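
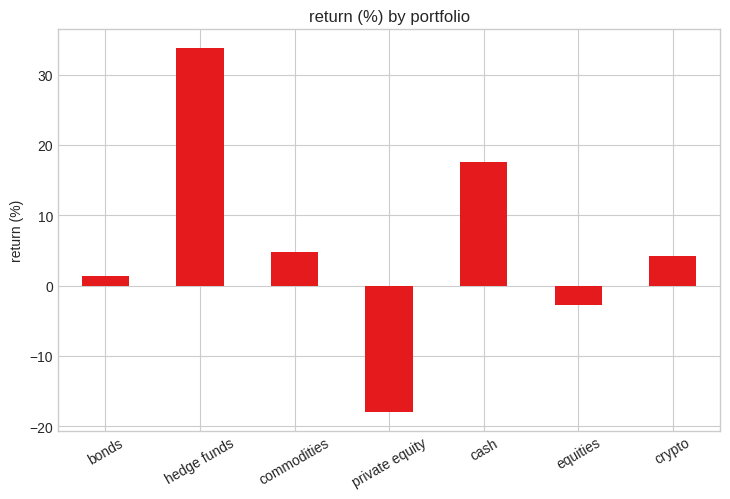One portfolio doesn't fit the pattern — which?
hedge funds

hedge funds ≈ 35; the rest sit between ≈ -20 and ≈ 20.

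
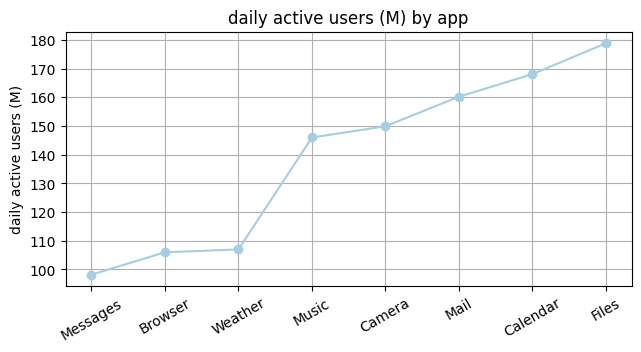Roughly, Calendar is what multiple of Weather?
Calendar ≈ 170, Weather ≈ 110; 170/110 ≈ 1.55.

≈ 1.55×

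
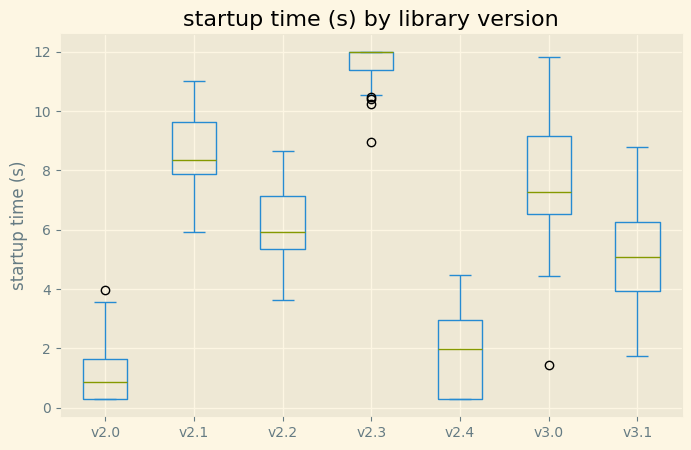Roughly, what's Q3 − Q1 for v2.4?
Q3 ≈ 3, Q1 ≈ 0; IQR ≈ 3.

≈ 3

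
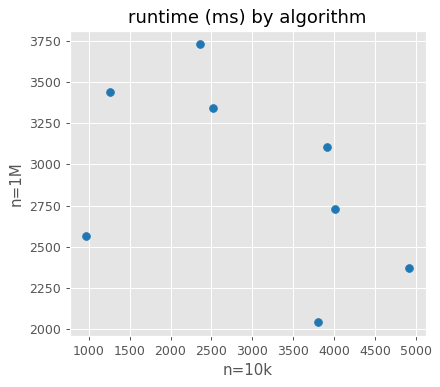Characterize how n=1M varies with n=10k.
negative, moderate

Points are negatively correlated; moderate (|r| ≈ 0.5).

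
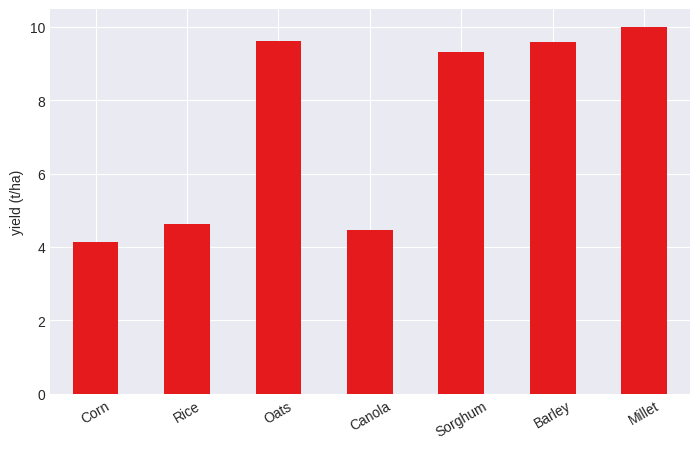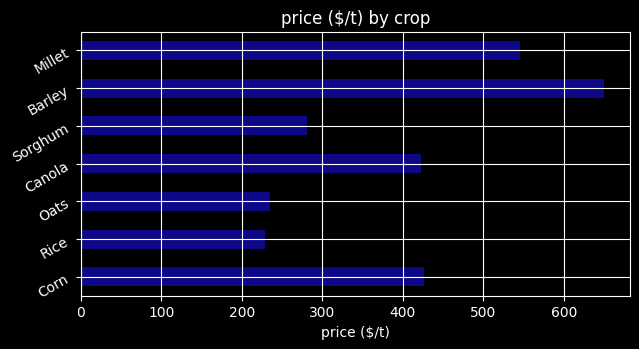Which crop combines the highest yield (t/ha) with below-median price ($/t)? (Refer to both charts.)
Oats

Chart 2 median price ($/t) ≈ 400; below-median crops: Rice, Oats, Sorghum. Among those, Oats has the highest yield (t/ha) (≈ 10).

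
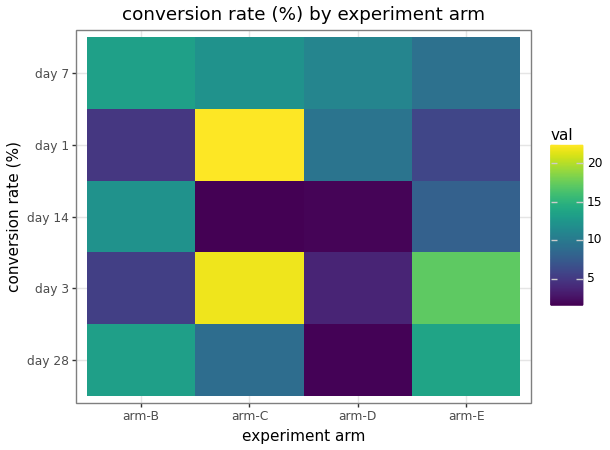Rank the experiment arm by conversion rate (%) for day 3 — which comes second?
arm-E

Top 3 for day 3: arm-C ≈ 22, arm-E ≈ 18, arm-B ≈ 6.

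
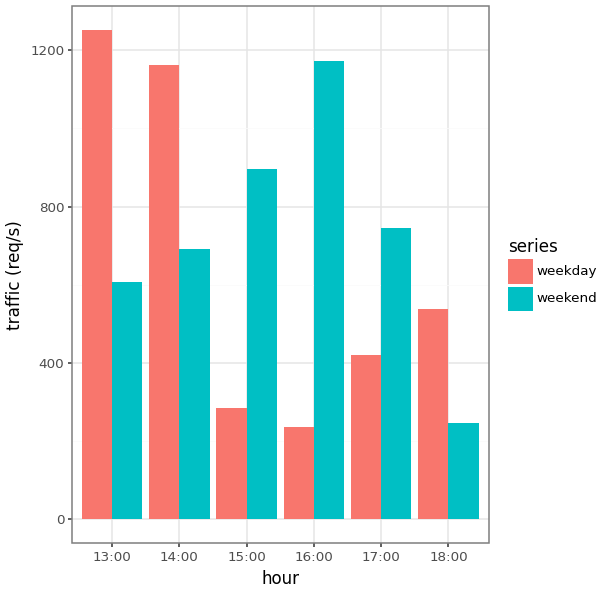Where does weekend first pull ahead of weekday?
14:00: weekend ≈ 600 vs weekday ≈ 1200 (not yet); 15:00: weekend ≈ 800 vs weekday ≈ 200 (first crossover).

15:00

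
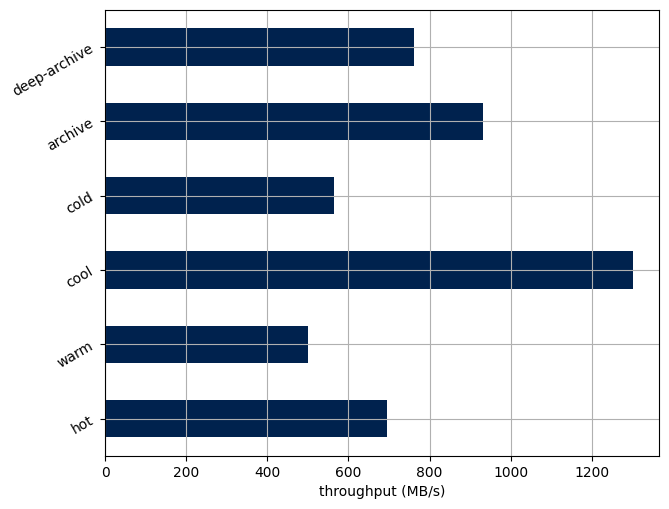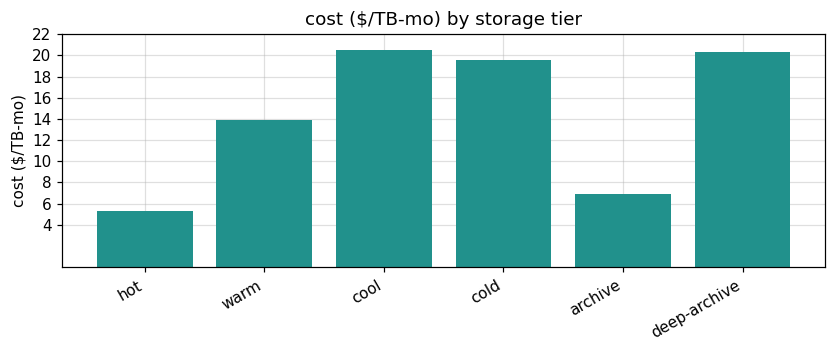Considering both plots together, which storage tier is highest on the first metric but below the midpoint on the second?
archive

Chart 2 median cost ($/TB-mo) ≈ 16; below-median storage tiers: hot, warm, archive. Among those, archive has the highest throughput (MB/s) (≈ 1000).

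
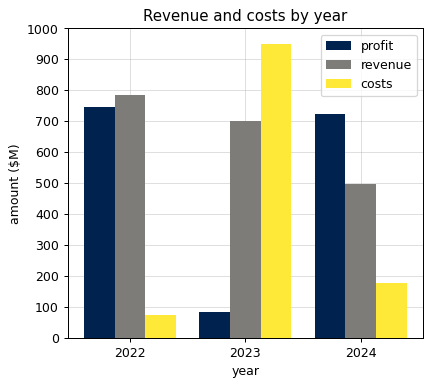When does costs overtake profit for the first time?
2022: costs ≈ 100 vs profit ≈ 700 (not yet); 2023: costs ≈ 900 vs profit ≈ 100 (first crossover).

2023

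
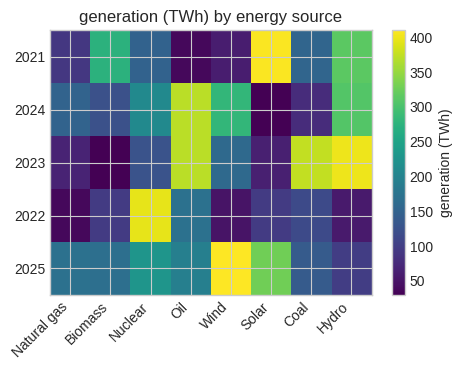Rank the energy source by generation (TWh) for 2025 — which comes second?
Top 3 for 2025: Wind ≈ 400, Solar ≈ 350, Nuclear ≈ 250.

Solar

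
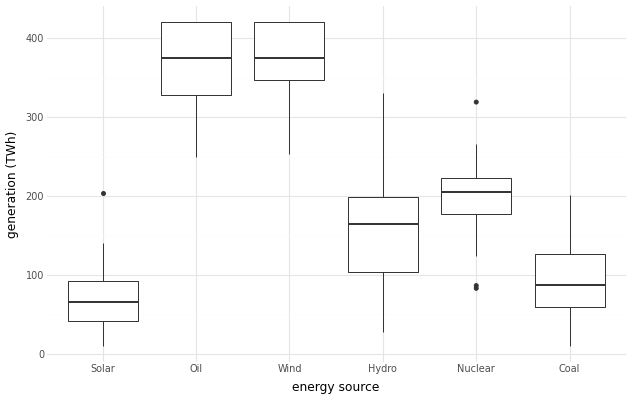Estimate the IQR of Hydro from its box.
≈ 100

Q3 ≈ 200, Q1 ≈ 100; IQR ≈ 100.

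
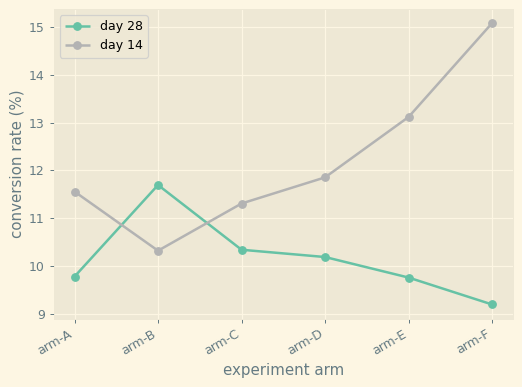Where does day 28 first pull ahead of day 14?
arm-A: day 28 ≈ 10.0 vs day 14 ≈ 11.5 (not yet); arm-B: day 28 ≈ 11.5 vs day 14 ≈ 10.5 (first crossover).

arm-B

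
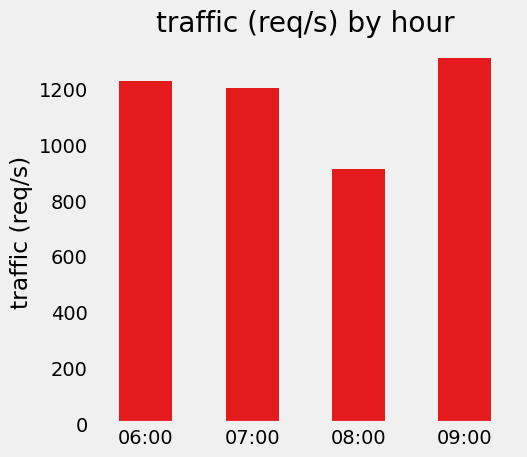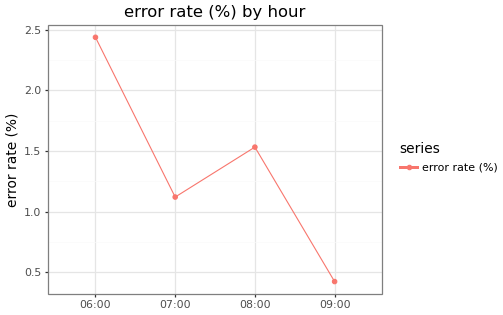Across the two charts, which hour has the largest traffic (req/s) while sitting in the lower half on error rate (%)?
09:00

Chart 2 median error rate (%) ≈ 1.5; below-median hours: 07:00, 09:00. Among those, 09:00 has the highest traffic (req/s) (≈ 1400).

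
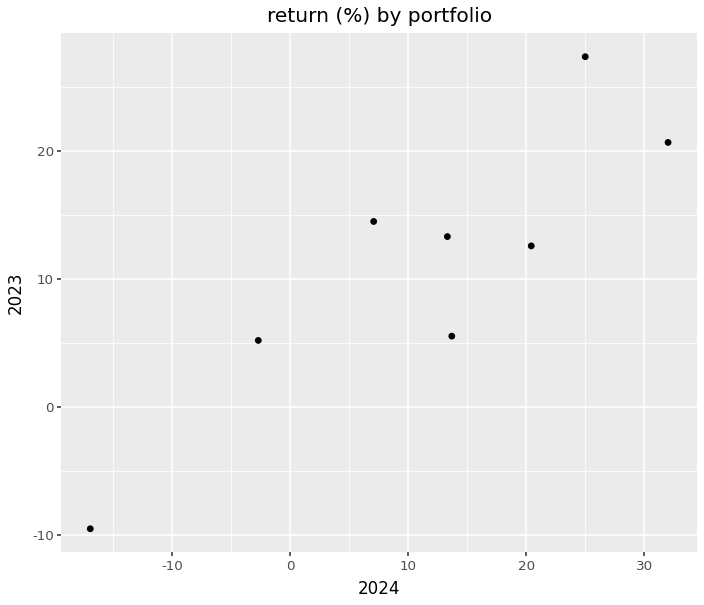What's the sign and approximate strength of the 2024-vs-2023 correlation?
positive, strong

Points are positively correlated; strong (|r| ≈ 0.9).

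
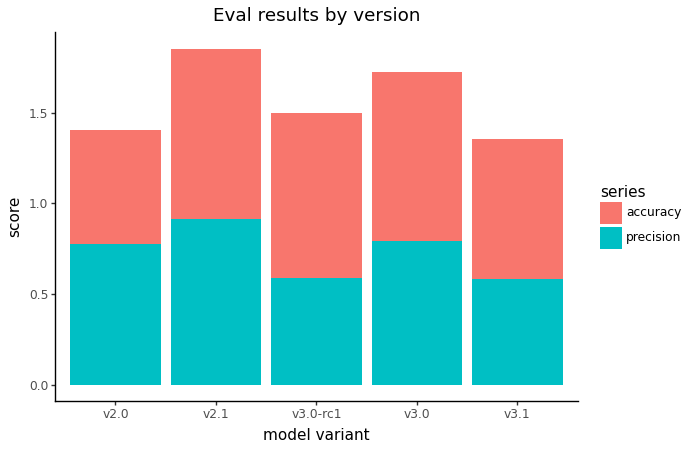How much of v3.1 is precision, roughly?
precision top ≈ 0.6, bottom ≈ 0.0; segment ≈ 0.6.

≈ 0.6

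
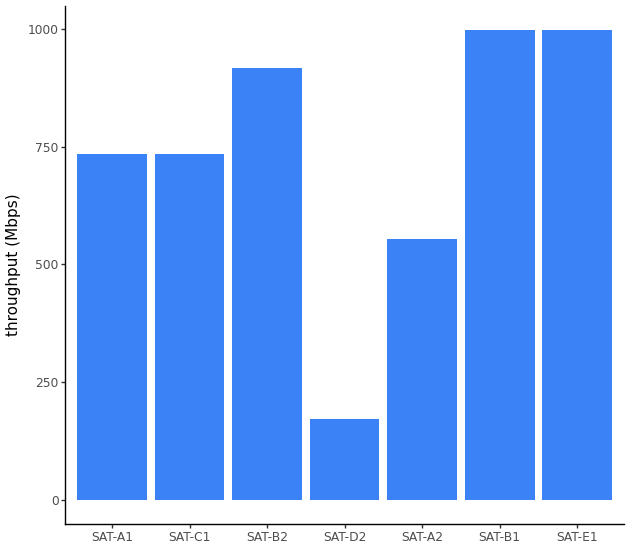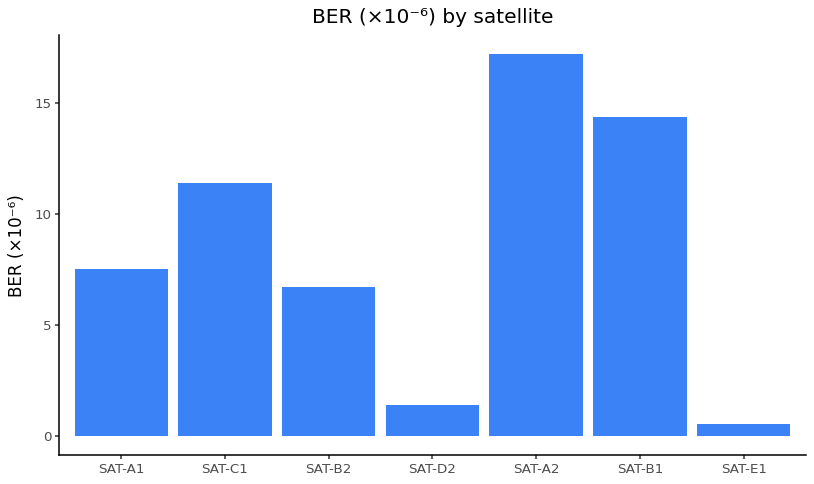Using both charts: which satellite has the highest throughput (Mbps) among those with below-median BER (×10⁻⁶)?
Chart 2 median BER (×10⁻⁶) ≈ 8; below-median satellites: SAT-B2, SAT-D2, SAT-E1. Among those, SAT-E1 has the highest throughput (Mbps) (≈ 1000).

SAT-E1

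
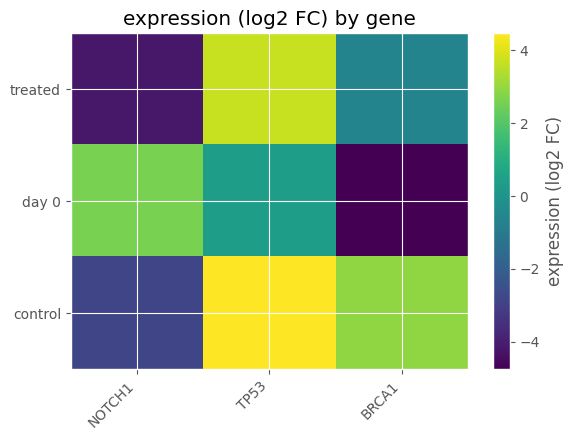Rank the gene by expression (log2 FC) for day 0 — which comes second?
Top 3 for day 0: NOTCH1 ≈ 3, TP53 ≈ 0, BRCA1 ≈ -5.

TP53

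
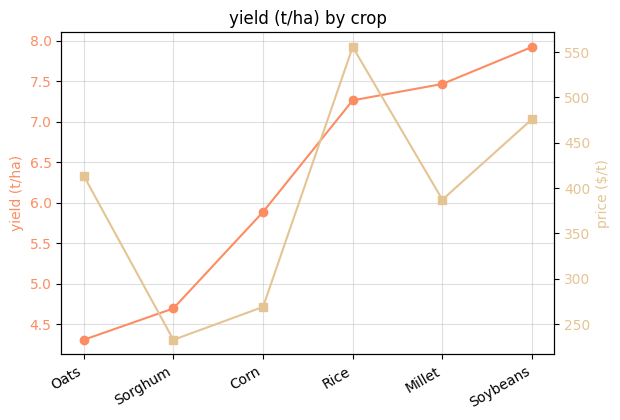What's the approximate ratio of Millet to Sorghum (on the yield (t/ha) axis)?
≈ 1.67×

Millet ≈ 7.5, Sorghum ≈ 4.5; 7.5/4.5 ≈ 1.67.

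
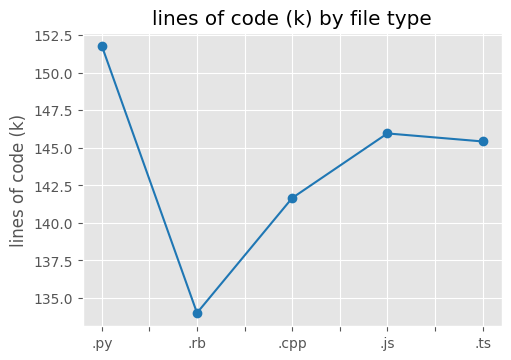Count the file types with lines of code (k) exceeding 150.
Above 150: .py.

1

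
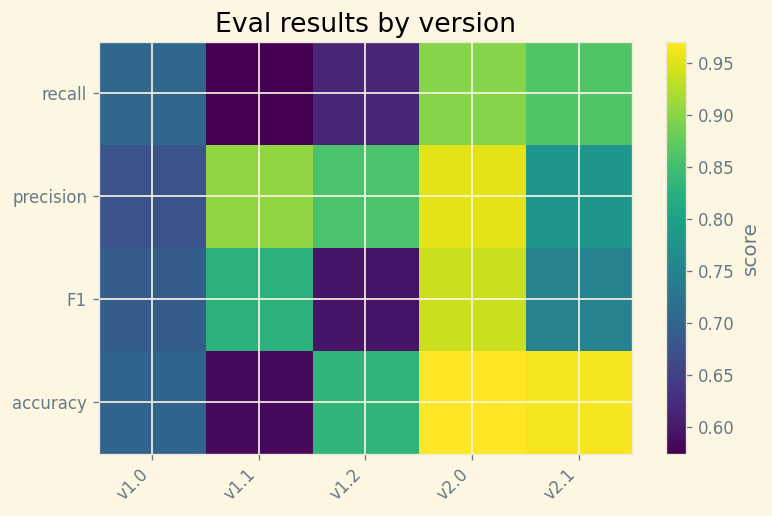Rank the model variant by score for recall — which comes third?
v1.0

Top 4 for recall: v2.0 ≈ 0.90, v2.1 ≈ 0.85, v1.0 ≈ 0.70, v1.2 ≈ 0.60.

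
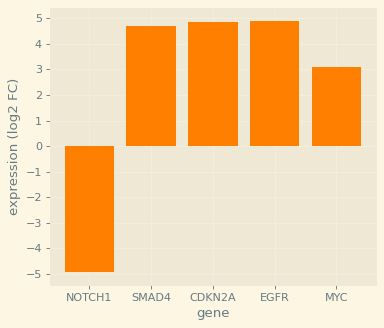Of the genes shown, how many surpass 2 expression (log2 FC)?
Above 2: SMAD4, CDKN2A, EGFR, MYC.

4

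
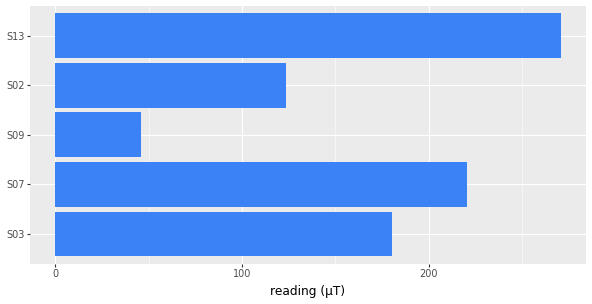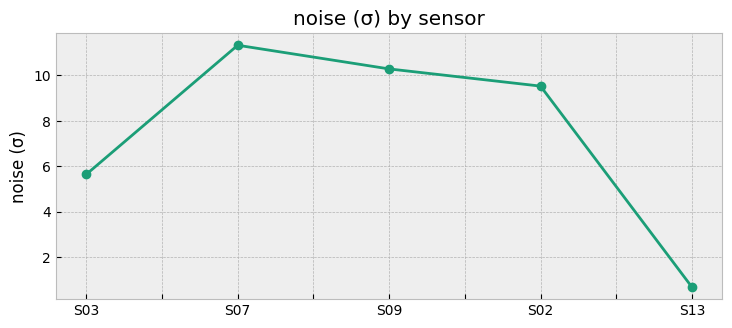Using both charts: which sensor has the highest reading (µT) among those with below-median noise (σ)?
Chart 2 median noise (σ) ≈ 10; below-median sensors: S03, S13. Among those, S13 has the highest reading (µT) (≈ 275).

S13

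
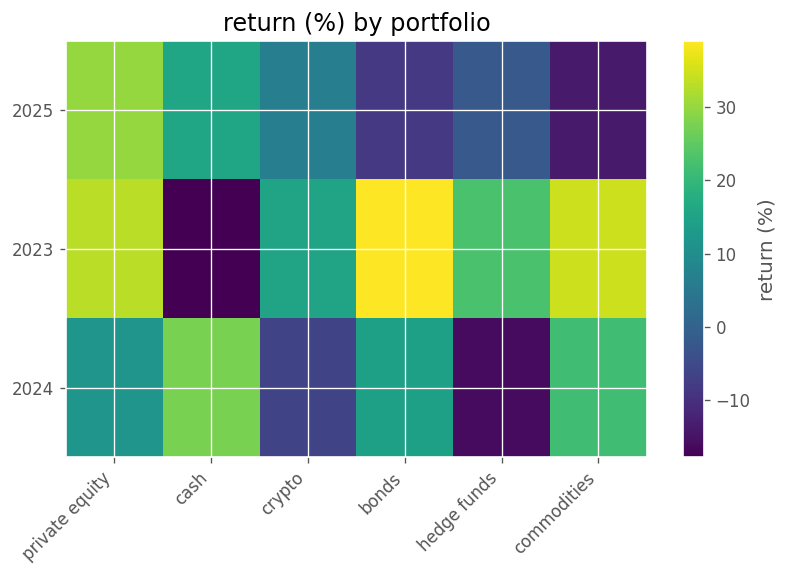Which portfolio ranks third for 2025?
crypto

Top 4 for 2025: private equity ≈ 30, cash ≈ 15, crypto ≈ 5, hedge funds ≈ 0.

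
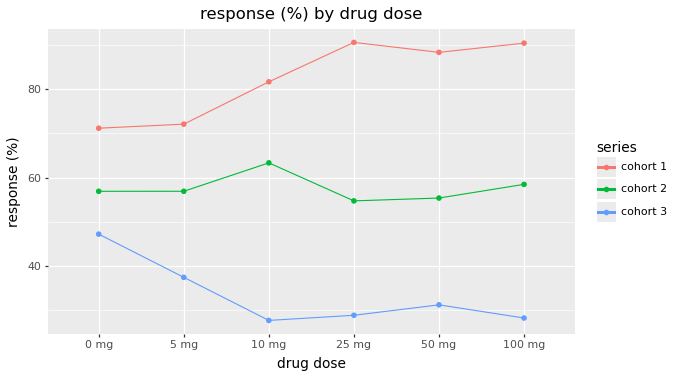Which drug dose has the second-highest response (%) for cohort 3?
5 mg

Top 3 for cohort 3: 0 mg ≈ 50, 5 mg ≈ 40, 50 mg ≈ 30.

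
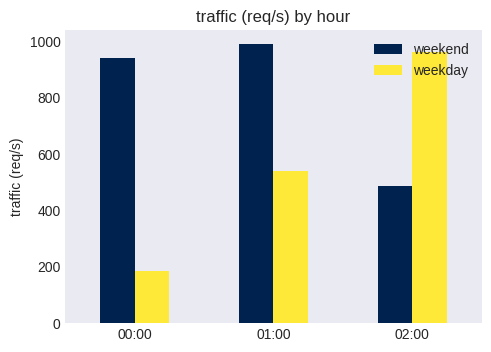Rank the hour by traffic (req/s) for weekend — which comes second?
Top 3 for weekend: 01:00 ≈ 1000, 00:00 ≈ 900, 02:00 ≈ 500.

00:00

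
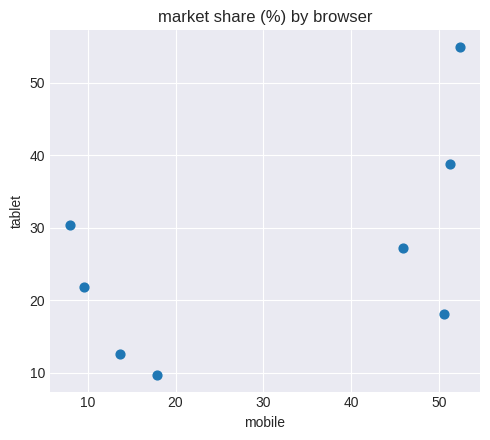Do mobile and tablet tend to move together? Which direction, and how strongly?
positive, moderate

Points are positively correlated; moderate (|r| ≈ 0.6).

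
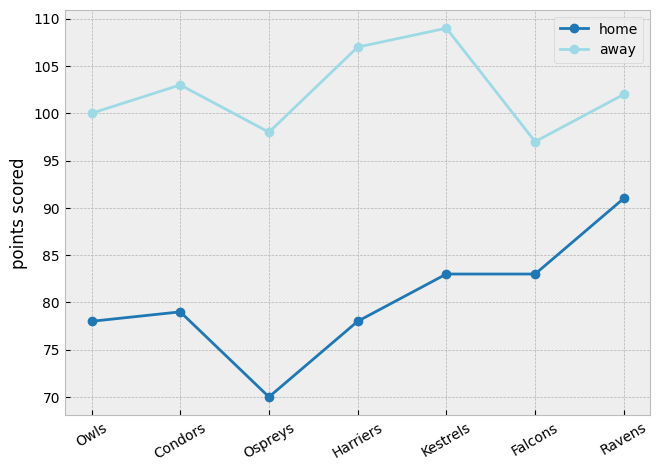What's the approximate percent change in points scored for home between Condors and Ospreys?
Condors ≈ 80, Ospreys ≈ 70; (70 − 80) / 80 ≈ -12.5%.

≈ -12.5%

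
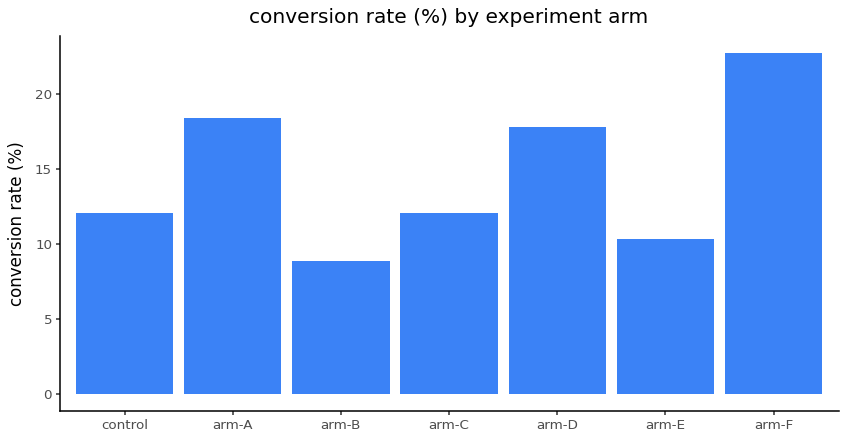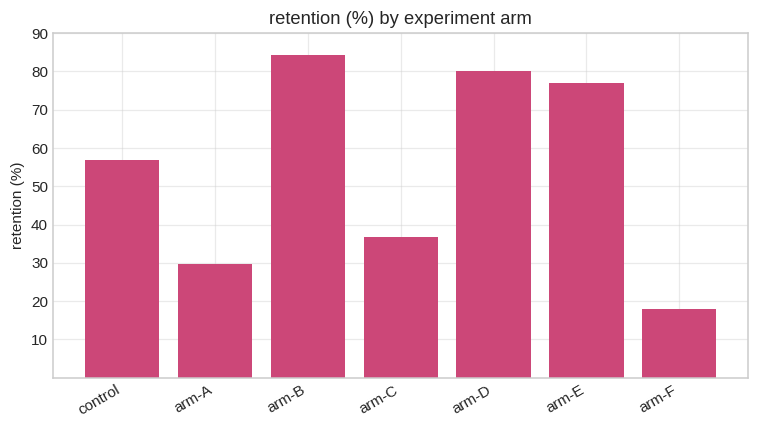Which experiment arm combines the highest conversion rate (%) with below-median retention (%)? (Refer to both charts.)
Chart 2 median retention (%) ≈ 60; below-median experiment arms: arm-A, arm-C, arm-F. Among those, arm-F has the highest conversion rate (%) (≈ 25).

arm-F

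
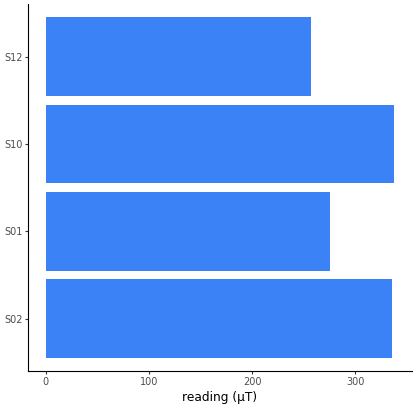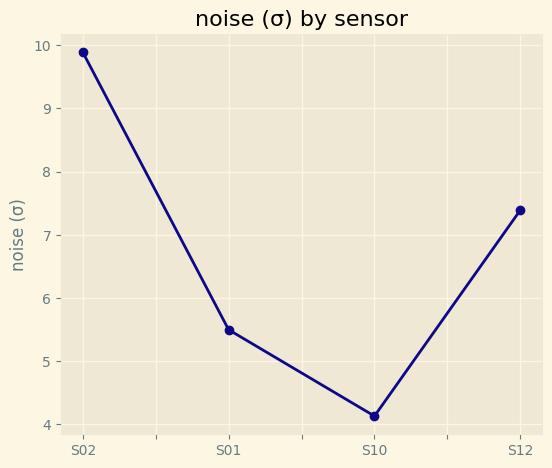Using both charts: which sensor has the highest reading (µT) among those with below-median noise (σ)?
Chart 2 median noise (σ) ≈ 6; below-median sensors: S01, S10. Among those, S10 has the highest reading (µT) (≈ 350).

S10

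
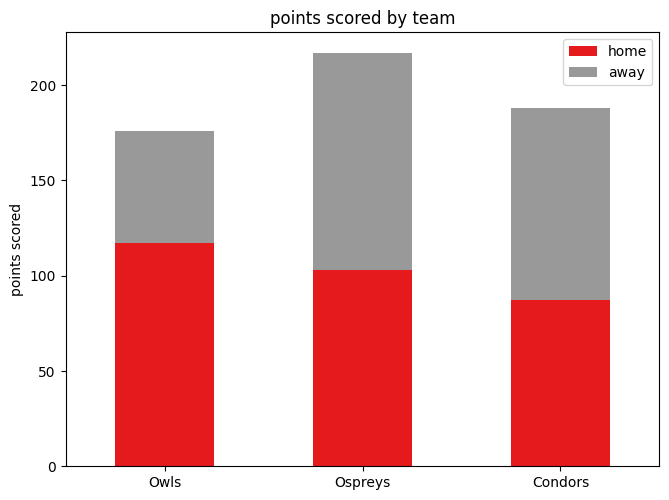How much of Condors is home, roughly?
≈ 80

home top ≈ 80, bottom ≈ 0; segment ≈ 80.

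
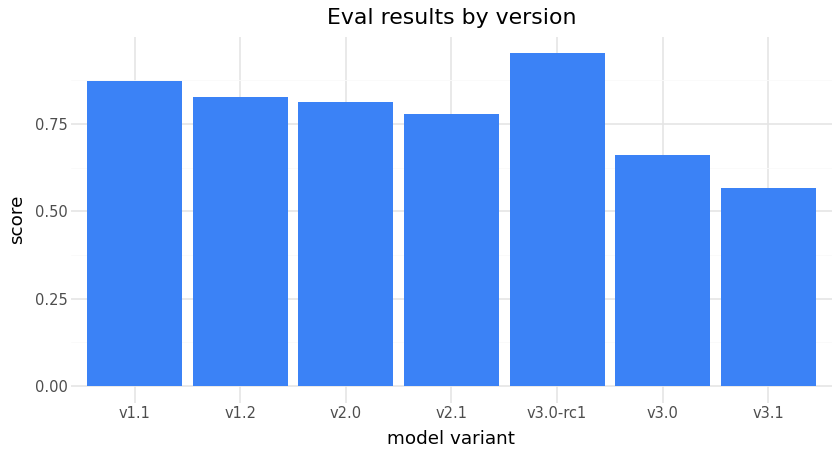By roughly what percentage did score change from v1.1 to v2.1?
≈ -11.1%

v1.1 ≈ 0.9, v2.1 ≈ 0.8; (0.8 − 0.9) / 0.9 ≈ -11.1%.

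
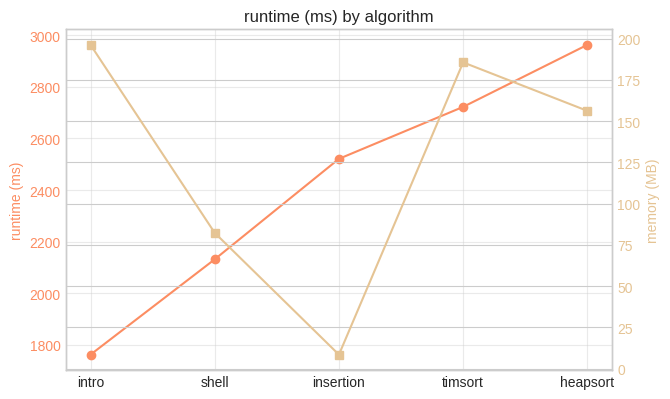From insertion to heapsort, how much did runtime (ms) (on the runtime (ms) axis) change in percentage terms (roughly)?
≈ +15.4%

insertion ≈ 2600, heapsort ≈ 3000; (3000 − 2600) / 2600 ≈ +15.4%.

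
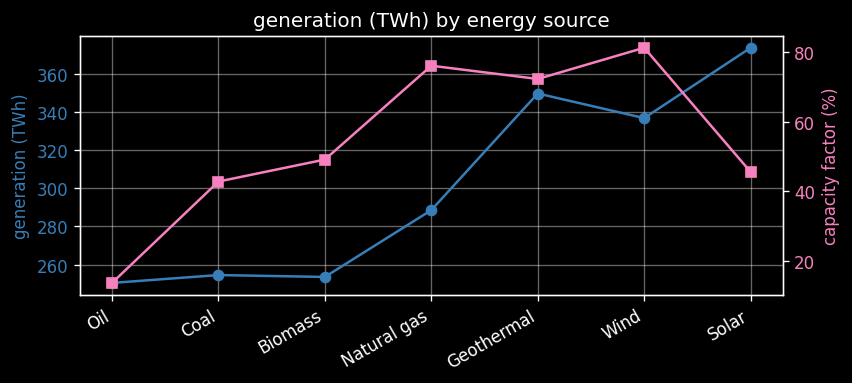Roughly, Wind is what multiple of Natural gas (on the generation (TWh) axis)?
≈ 1.21×

Wind ≈ 340, Natural gas ≈ 280; 340/280 ≈ 1.21.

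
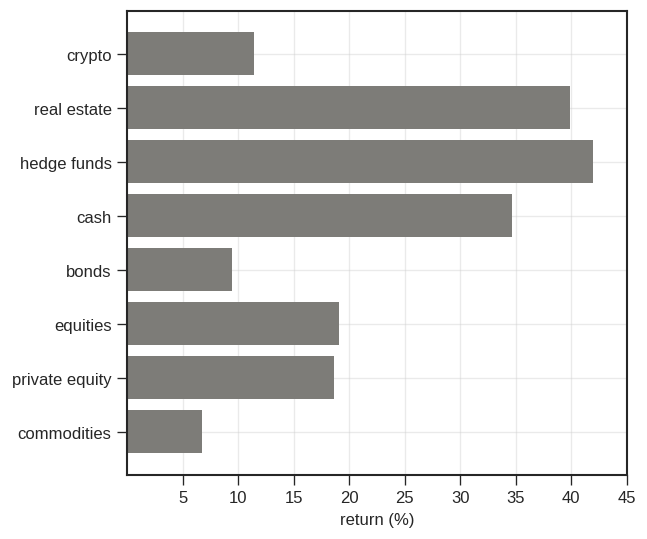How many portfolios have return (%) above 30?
Above 30: real estate, hedge funds, cash.

3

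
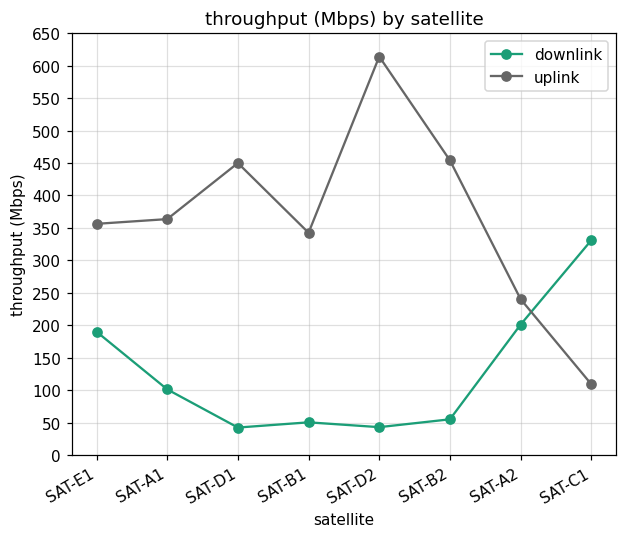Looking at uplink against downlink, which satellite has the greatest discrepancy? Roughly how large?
SAT-D2, ≈ 550 Mbps

SAT-D2: uplink ≈ 600, downlink ≈ 50 → gap ≈ 550. Next-largest (SAT-D1) is only ≈ 400.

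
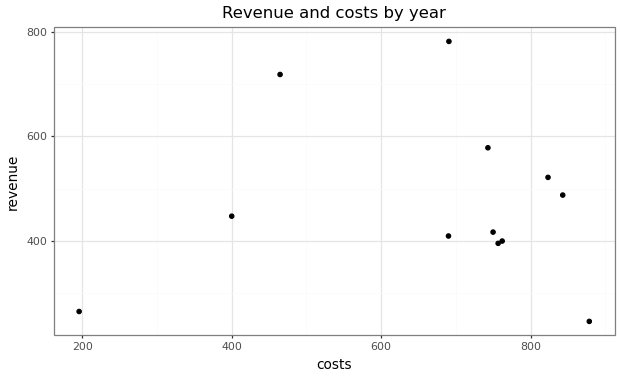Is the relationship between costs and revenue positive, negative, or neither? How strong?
no clear correlation

Points are roughly uncorrelated; weak (|r| ≈ 0.0).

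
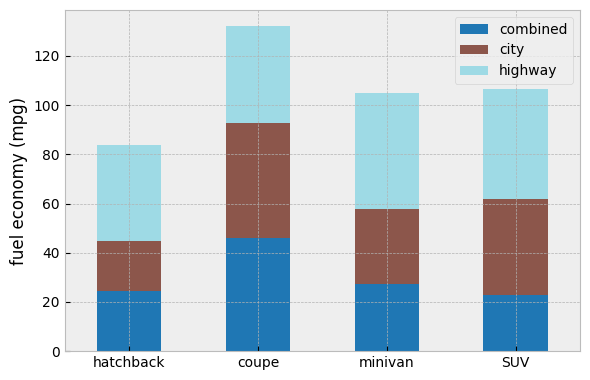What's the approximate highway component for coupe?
≈ 40

highway top ≈ 140, bottom ≈ 100; segment ≈ 40.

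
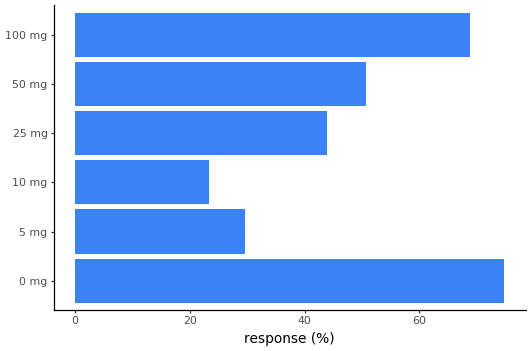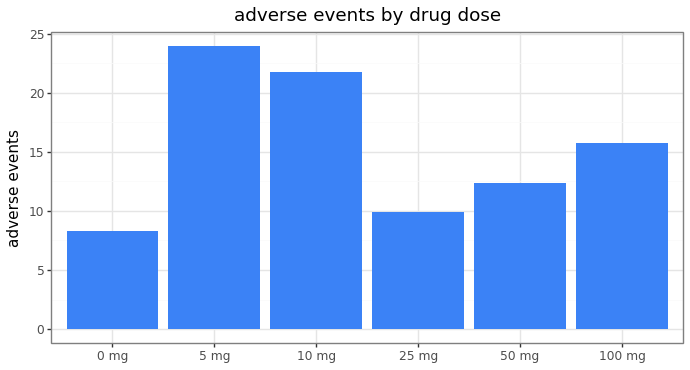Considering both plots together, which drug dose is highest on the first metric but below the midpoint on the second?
Chart 2 median adverse events ≈ 15; below-median drug doses: 0 mg, 25 mg, 50 mg. Among those, 0 mg has the highest response (%) (≈ 70).

0 mg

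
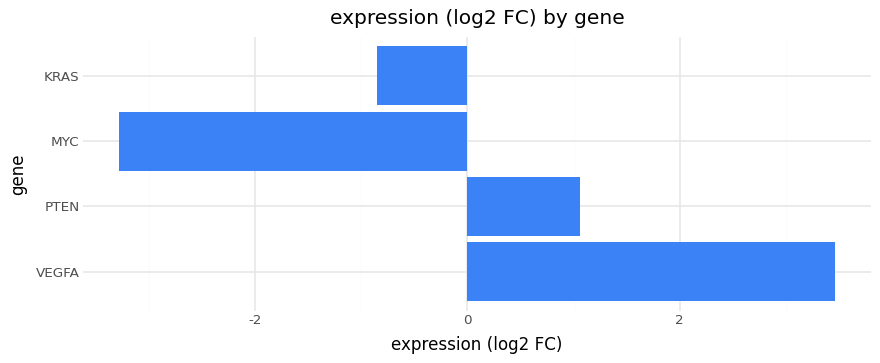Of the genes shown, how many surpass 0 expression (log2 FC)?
2

Above 0: VEGFA, PTEN.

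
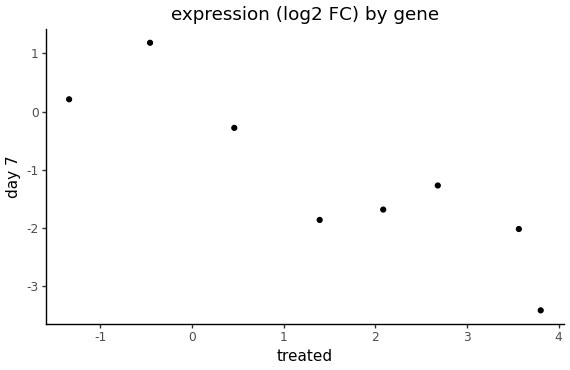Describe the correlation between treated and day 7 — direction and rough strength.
Points are negatively correlated; strong (|r| ≈ 0.9).

negative, strong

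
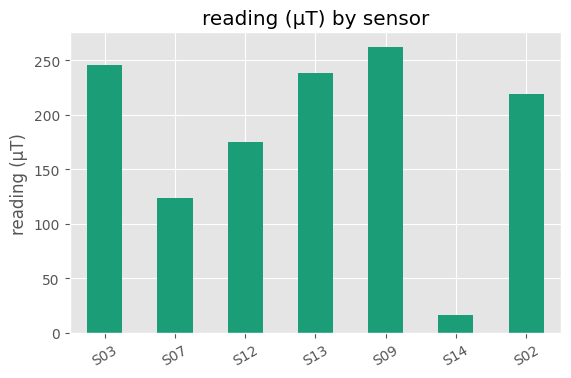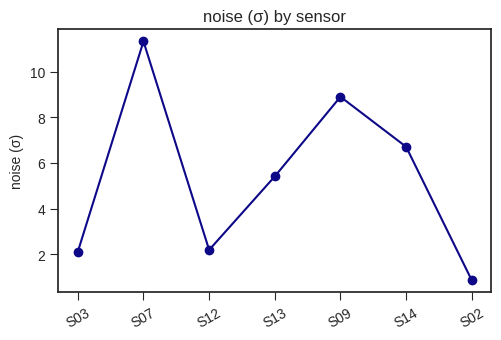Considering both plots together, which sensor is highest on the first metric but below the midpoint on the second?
S03

Chart 2 median noise (σ) ≈ 6; below-median sensors: S03, S12, S02. Among those, S03 has the highest reading (µT) (≈ 250).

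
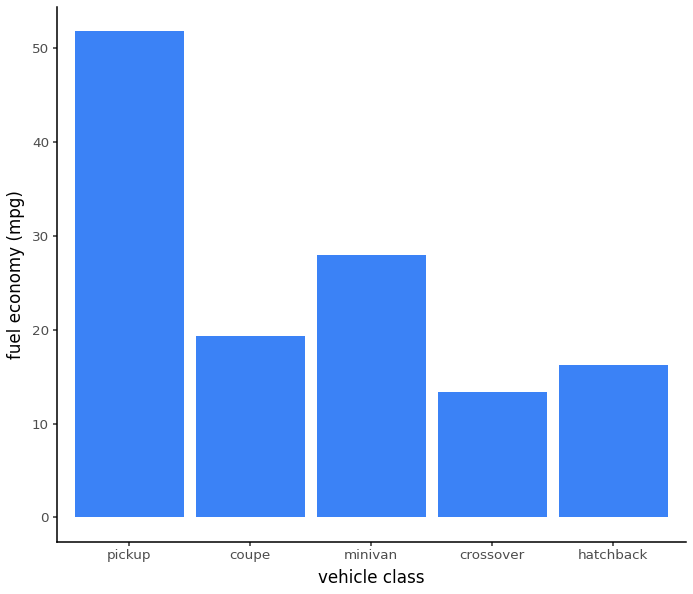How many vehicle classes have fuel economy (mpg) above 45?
Above 45: pickup.

1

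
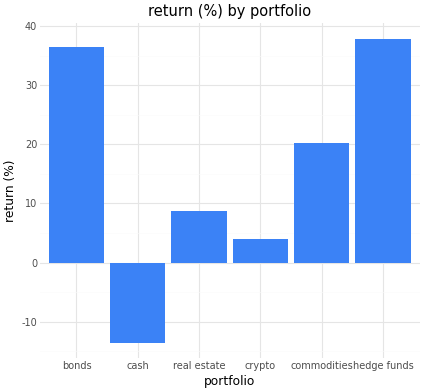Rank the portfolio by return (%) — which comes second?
bonds

Top 3: hedge funds ≈ 40, bonds ≈ 35, commodities ≈ 20.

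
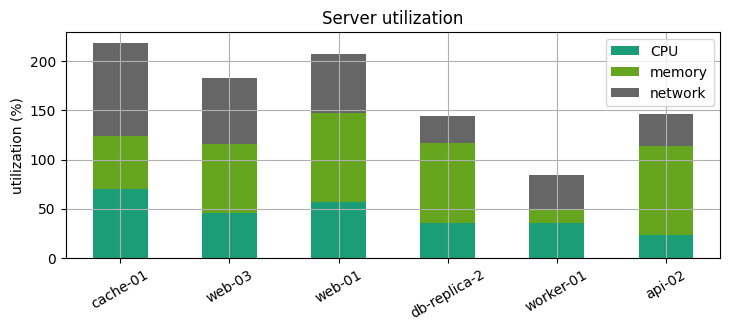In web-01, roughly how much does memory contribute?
memory top ≈ 140, bottom ≈ 60; segment ≈ 80.

≈ 80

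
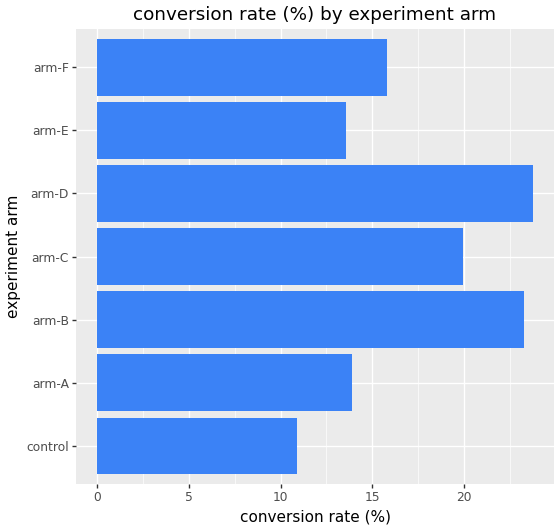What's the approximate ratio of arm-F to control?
arm-F ≈ 16, control ≈ 10; 16/10 ≈ 1.6.

≈ 1.6×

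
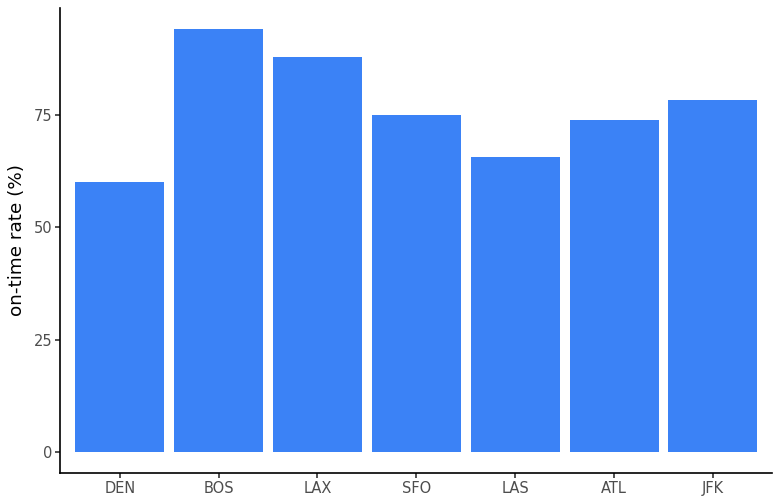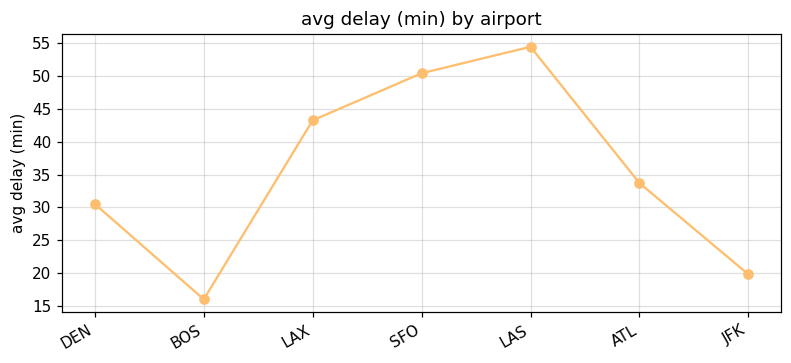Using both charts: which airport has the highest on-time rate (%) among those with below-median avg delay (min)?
Chart 2 median avg delay (min) ≈ 35; below-median airports: DEN, BOS, JFK. Among those, BOS has the highest on-time rate (%) (≈ 90).

BOS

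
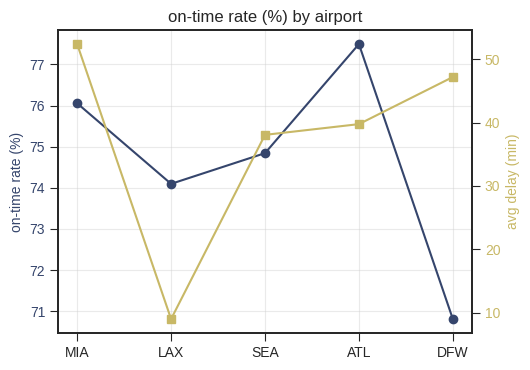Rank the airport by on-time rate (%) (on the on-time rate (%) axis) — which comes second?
Top 3 (on the on-time rate (%) axis): ATL ≈ 77, MIA ≈ 76, SEA ≈ 75.

MIA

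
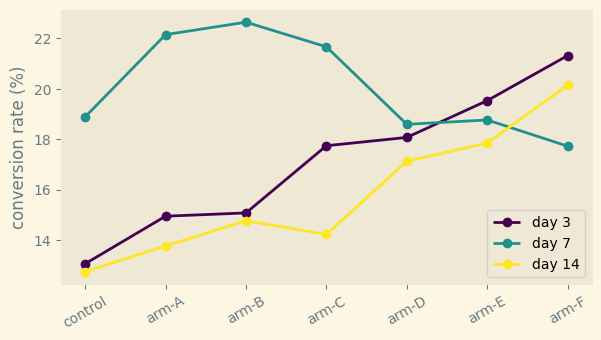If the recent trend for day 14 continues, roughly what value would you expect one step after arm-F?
≈ 21.5

Last three: 17, 18, 20 → slope ≈ 1.5/step → next ≈ 21.5.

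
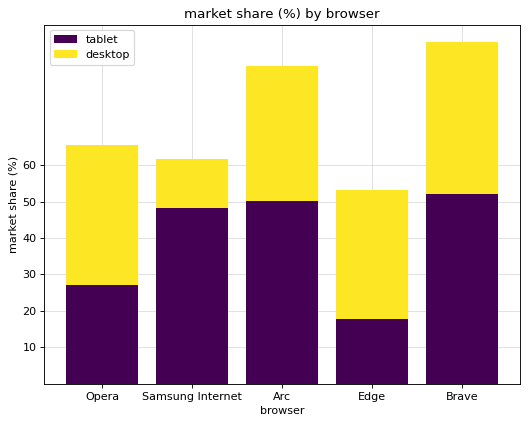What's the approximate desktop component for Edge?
≈ 30

desktop top ≈ 50, bottom ≈ 20; segment ≈ 30.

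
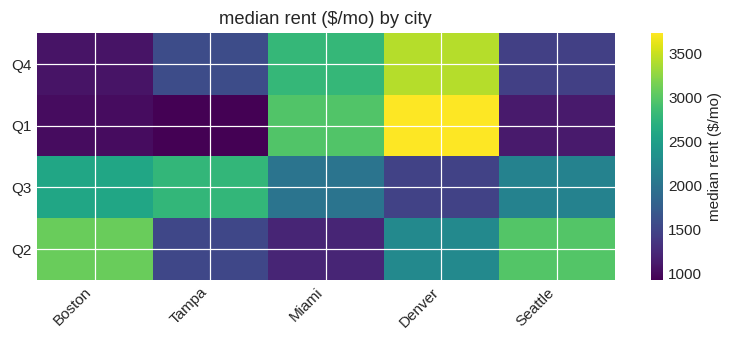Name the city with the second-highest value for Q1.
Top 3 for Q1: Denver ≈ 3500, Miami ≈ 3000, Seattle ≈ 1000.

Miami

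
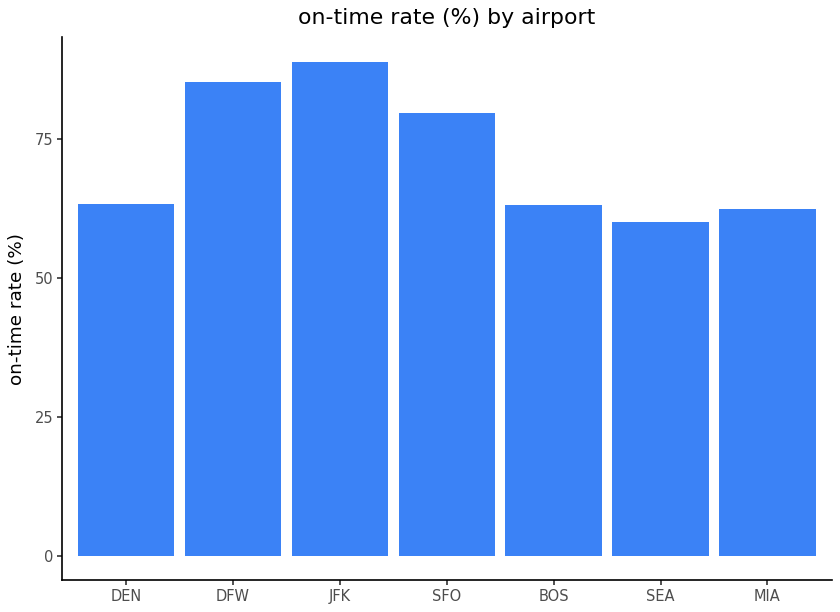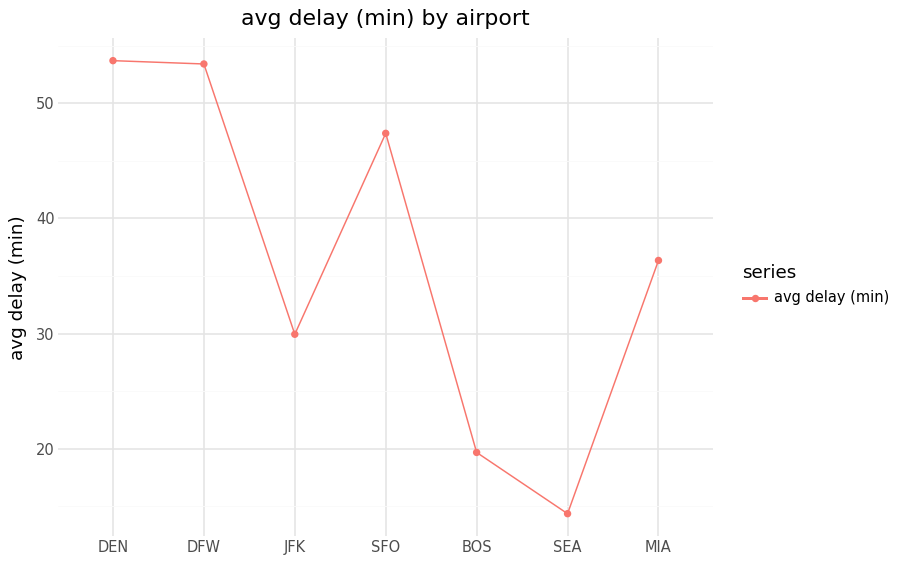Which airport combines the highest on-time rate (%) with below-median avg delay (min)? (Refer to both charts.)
JFK

Chart 2 median avg delay (min) ≈ 35; below-median airports: JFK, BOS, SEA. Among those, JFK has the highest on-time rate (%) (≈ 90).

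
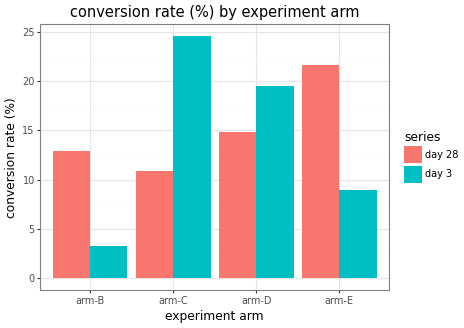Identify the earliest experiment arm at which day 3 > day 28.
arm-C

arm-B: day 3 ≈ 5 vs day 28 ≈ 15 (not yet); arm-C: day 3 ≈ 25 vs day 28 ≈ 10 (first crossover).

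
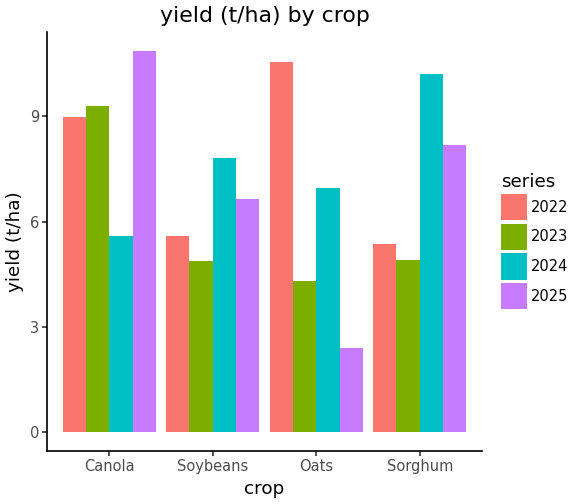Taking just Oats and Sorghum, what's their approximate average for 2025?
(2 + 8) / 2 ≈ 5.

≈ 5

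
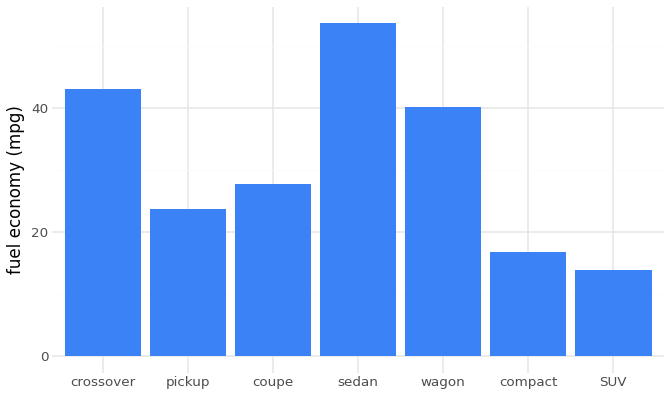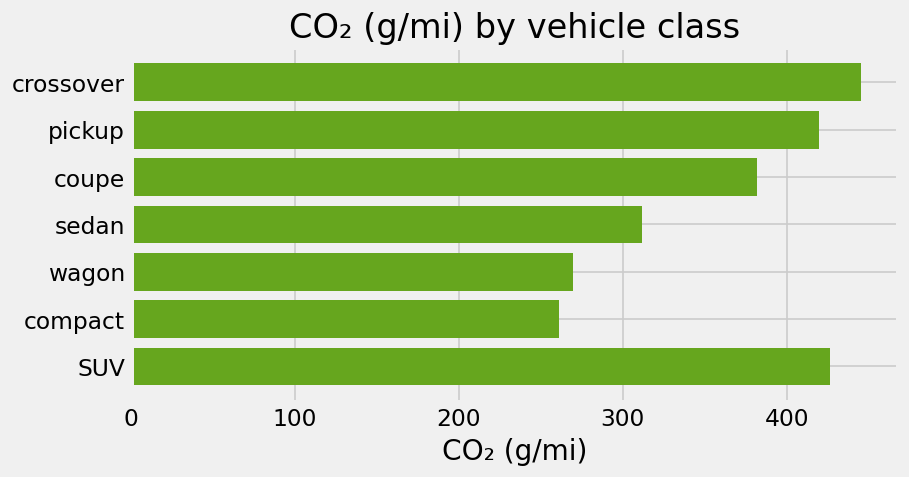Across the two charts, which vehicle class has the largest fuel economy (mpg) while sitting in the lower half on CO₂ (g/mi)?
Chart 2 median CO₂ (g/mi) ≈ 400; below-median vehicle classes: sedan, wagon, compact. Among those, sedan has the highest fuel economy (mpg) (≈ 55).

sedan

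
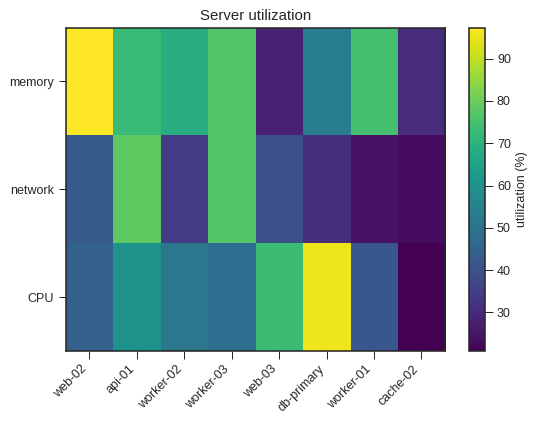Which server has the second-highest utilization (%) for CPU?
web-03

Top 3 for CPU: db-primary ≈ 100, web-03 ≈ 70, api-01 ≈ 60.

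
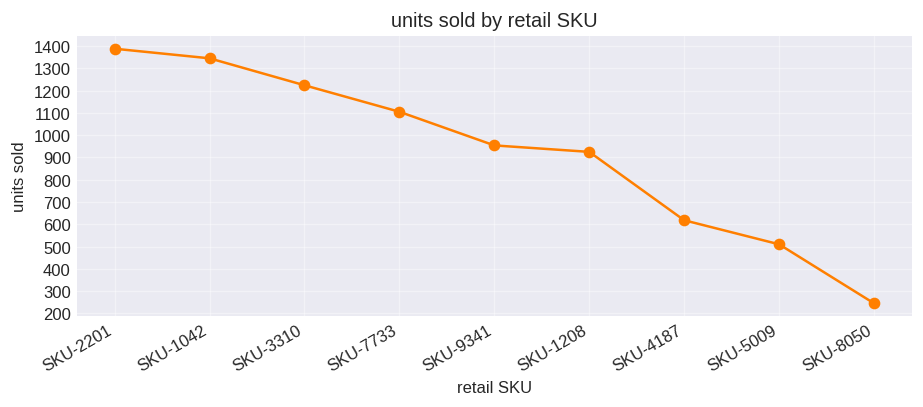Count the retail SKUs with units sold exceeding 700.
6

Above 700: SKU-2201, SKU-1042, SKU-3310, SKU-7733, SKU-9341, SKU-1208.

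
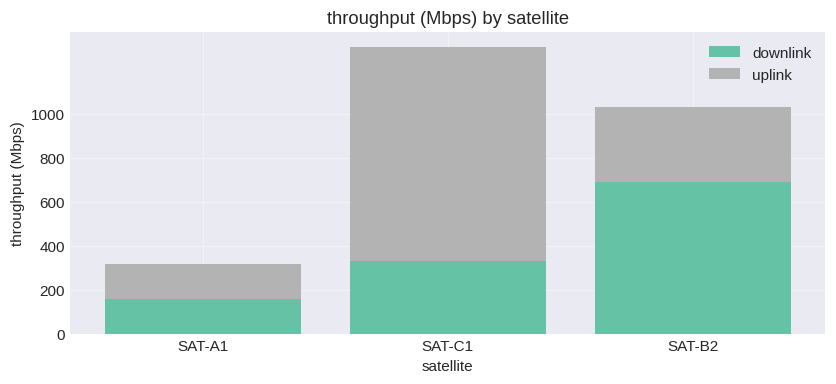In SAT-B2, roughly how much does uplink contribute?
uplink top ≈ 1000, bottom ≈ 600; segment ≈ 400.

≈ 400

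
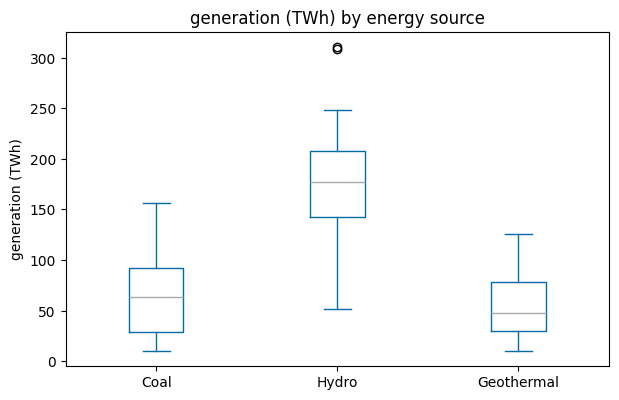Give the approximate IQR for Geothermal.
≈ 40

Q3 ≈ 80, Q1 ≈ 40; IQR ≈ 40.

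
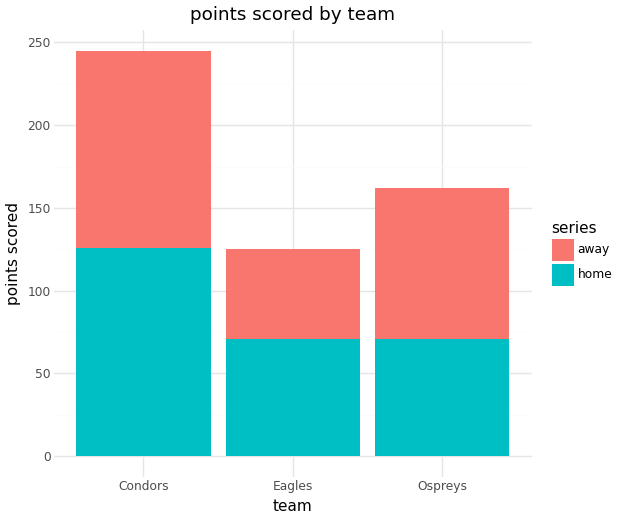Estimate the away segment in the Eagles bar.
≈ 50

away top ≈ 125, bottom ≈ 75; segment ≈ 50.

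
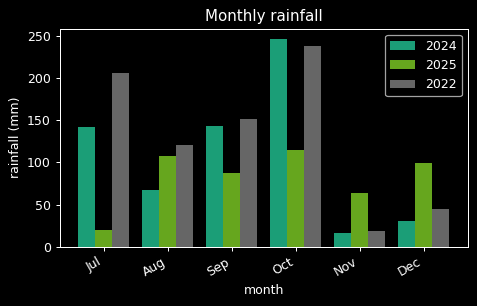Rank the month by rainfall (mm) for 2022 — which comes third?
Top 4 for 2022: Oct ≈ 250, Jul ≈ 200, Sep ≈ 150, Aug ≈ 125.

Sep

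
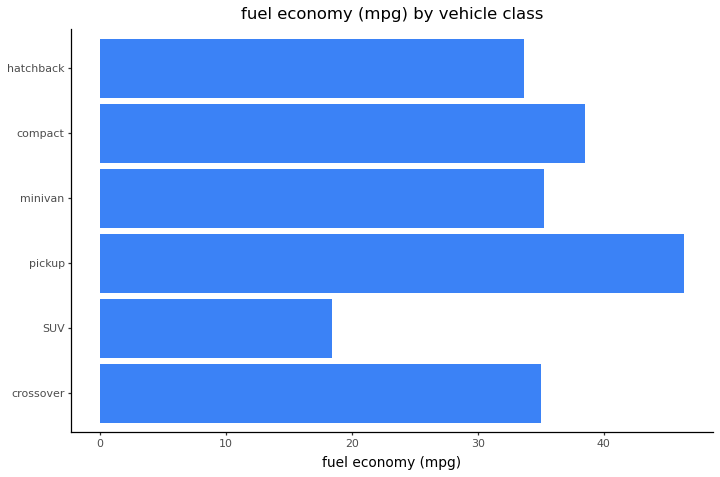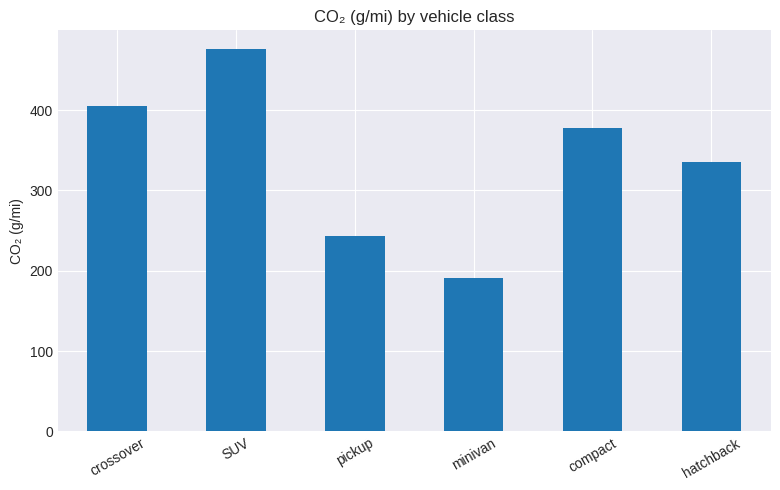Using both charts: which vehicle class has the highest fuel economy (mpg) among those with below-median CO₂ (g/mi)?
Chart 2 median CO₂ (g/mi) ≈ 350; below-median vehicle classes: pickup, minivan, hatchback. Among those, pickup has the highest fuel economy (mpg) (≈ 45).

pickup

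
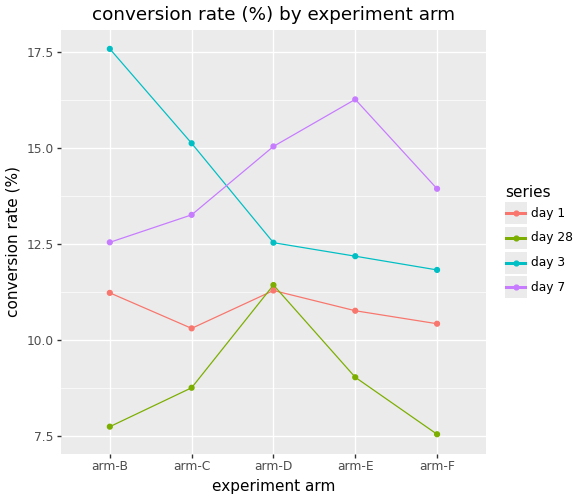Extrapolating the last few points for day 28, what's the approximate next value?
≈ 6.5

Last three: 11, 9, 8 → slope ≈ -1.5/step → next ≈ 6.5.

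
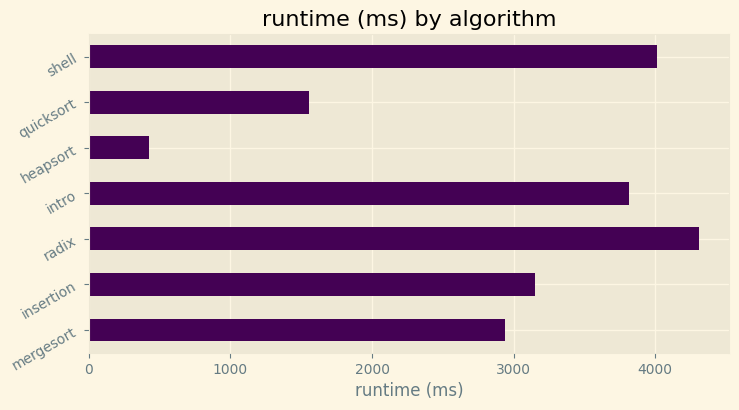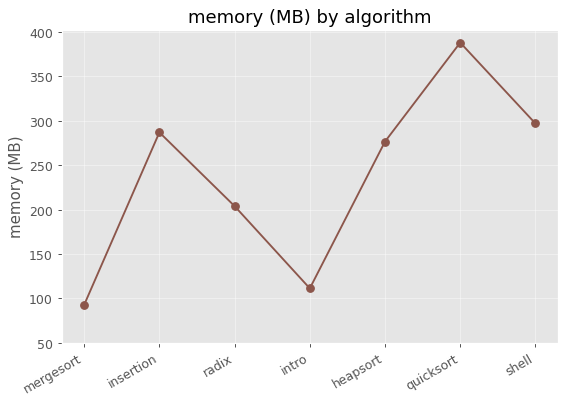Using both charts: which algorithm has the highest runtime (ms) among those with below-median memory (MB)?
radix

Chart 2 median memory (MB) ≈ 300; below-median algorithms: mergesort, radix, intro. Among those, radix has the highest runtime (ms) (≈ 4500).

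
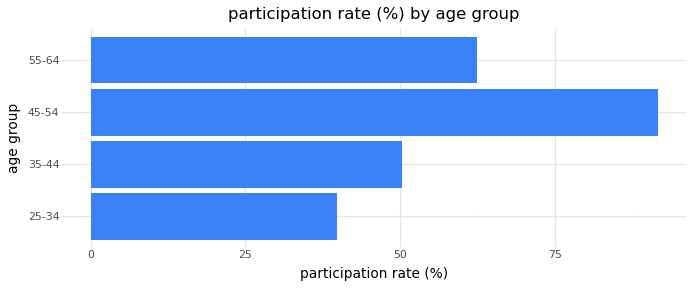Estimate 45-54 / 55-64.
45-54 ≈ 90, 55-64 ≈ 60; 90/60 ≈ 1.5.

≈ 1.5×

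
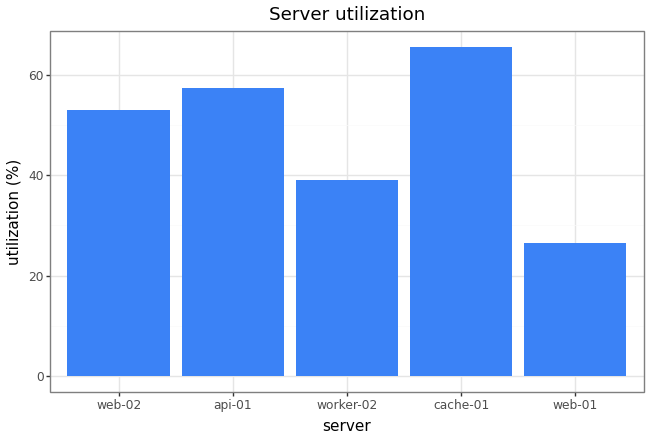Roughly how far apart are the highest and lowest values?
≈ 40

Max cache-01 ≈ 70, min web-01 ≈ 30; range ≈ 40.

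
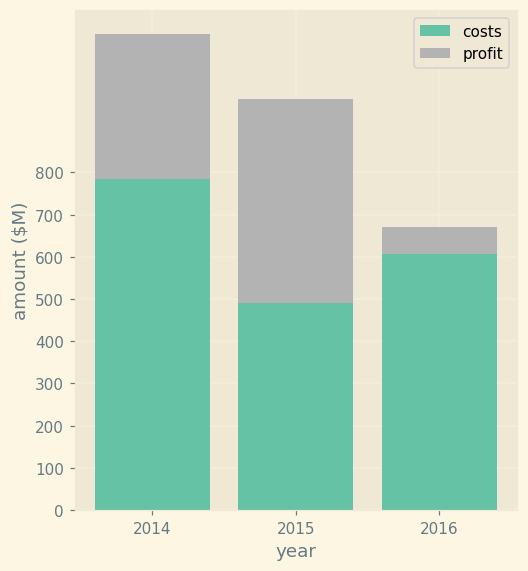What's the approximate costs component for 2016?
costs top ≈ 600, bottom ≈ 0; segment ≈ 600.

≈ 600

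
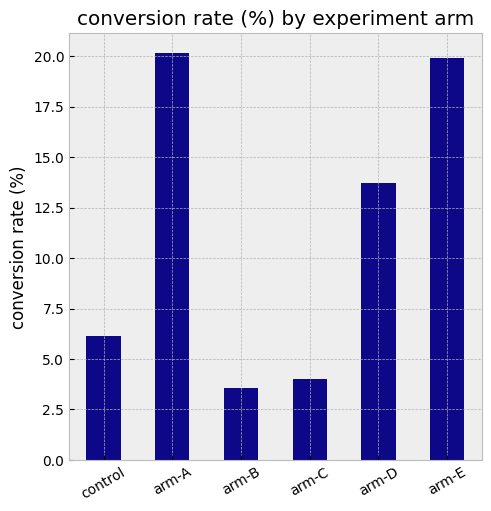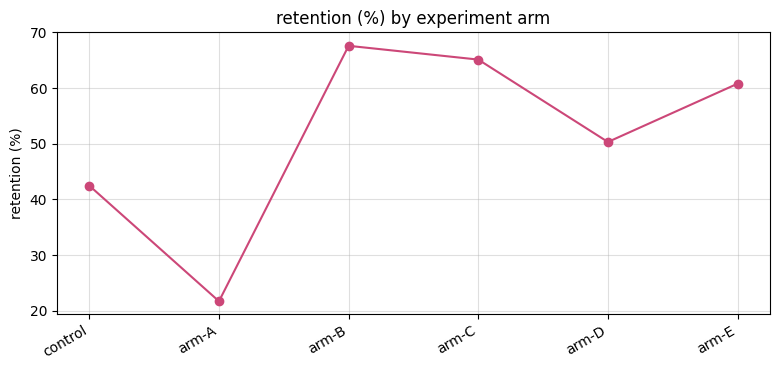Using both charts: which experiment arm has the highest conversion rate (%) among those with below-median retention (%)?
arm-A

Chart 2 median retention (%) ≈ 60; below-median experiment arms: control, arm-A, arm-D. Among those, arm-A has the highest conversion rate (%) (≈ 20).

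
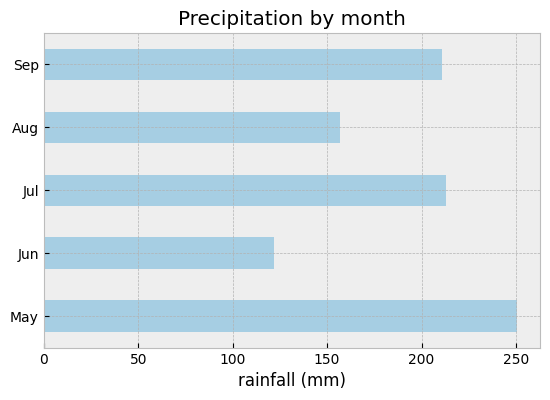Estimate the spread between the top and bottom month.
Max May ≈ 250, min Jun ≈ 125; range ≈ 125.

≈ 125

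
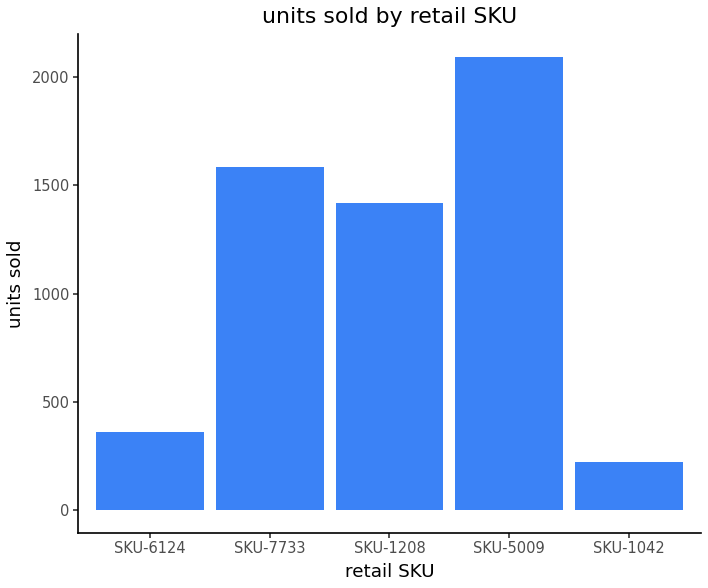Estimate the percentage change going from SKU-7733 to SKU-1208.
≈ -12.5%

SKU-7733 ≈ 1600, SKU-1208 ≈ 1400; (1400 − 1600) / 1600 ≈ -12.5%.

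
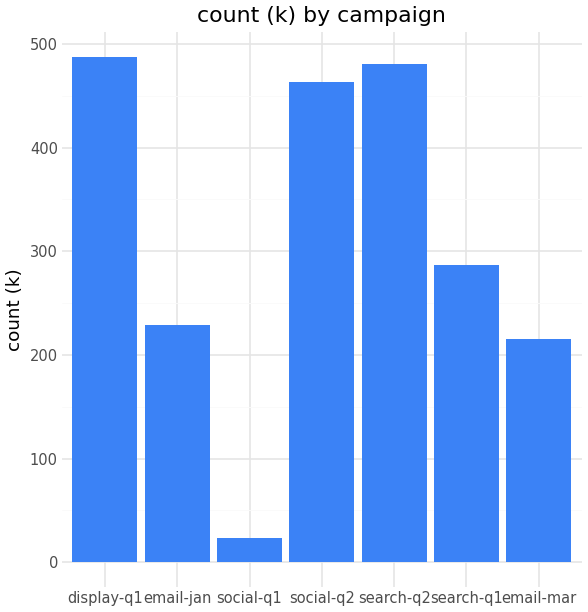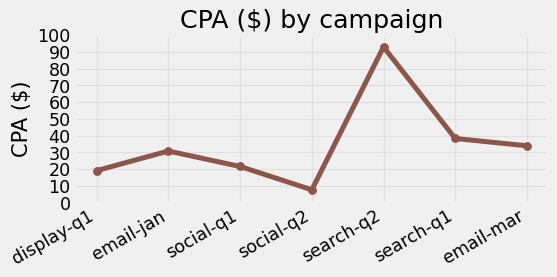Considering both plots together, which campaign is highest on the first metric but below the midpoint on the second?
display-q1

Chart 2 median CPA ($) ≈ 30; below-median campaigns: display-q1, social-q1, social-q2. Among those, display-q1 has the highest count (k) (≈ 500).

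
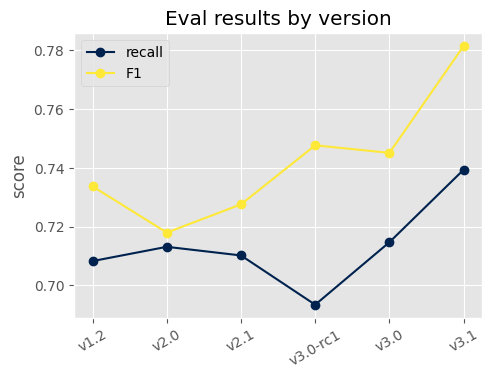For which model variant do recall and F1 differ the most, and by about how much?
v3.0-rc1, ≈ 0.06

v3.0-rc1: recall ≈ 0.69, F1 ≈ 0.75 → gap ≈ 0.06. Next-largest (v3.1) is only ≈ 0.04.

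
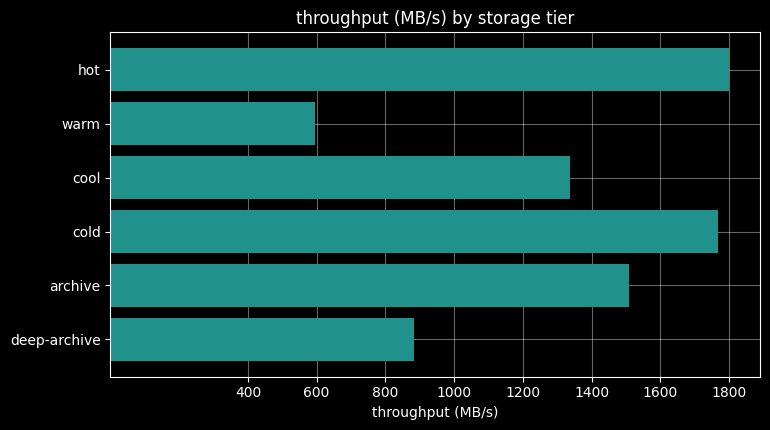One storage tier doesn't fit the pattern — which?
warm ≈ 600; the rest sit between ≈ 800 and ≈ 1800.

warm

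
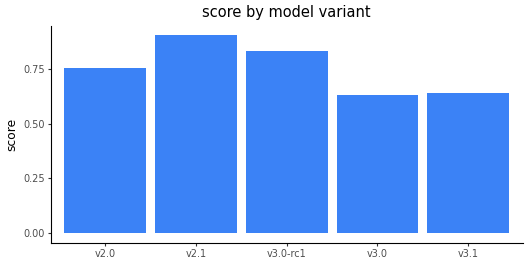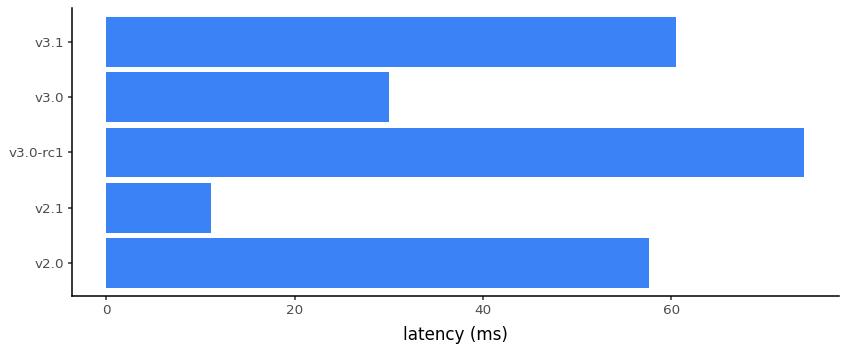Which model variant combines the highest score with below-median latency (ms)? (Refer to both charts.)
Chart 2 median latency (ms) ≈ 60; below-median model variants: v2.1, v3.0. Among those, v2.1 has the highest score (≈ 0.9).

v2.1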